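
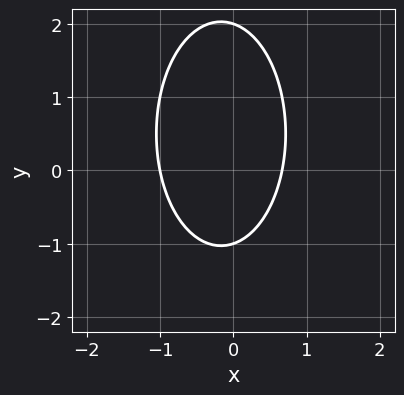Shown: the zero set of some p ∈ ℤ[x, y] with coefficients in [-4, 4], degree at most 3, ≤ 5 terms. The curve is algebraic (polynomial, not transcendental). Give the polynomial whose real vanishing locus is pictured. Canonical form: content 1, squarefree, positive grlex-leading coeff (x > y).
1. deg p = 2.
2. Against the integer gridlines: the y-axis gridline crossings are at y ∈ {-1, 2}; one x-axis crossing is at x = -1.
3. The integer polynomial consistent with all of this is the stated p.

3*x^2 + y^2 + x - y - 2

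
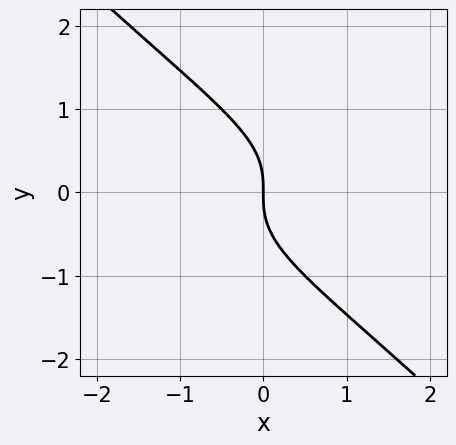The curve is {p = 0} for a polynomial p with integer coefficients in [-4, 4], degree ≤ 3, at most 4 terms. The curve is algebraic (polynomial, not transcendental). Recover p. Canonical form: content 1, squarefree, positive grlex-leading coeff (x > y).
(a) Degree: the shape is more complex than any degree-2 curve, so deg p = 3.
(b) From the visible intercepts: one x-axis crossing is at x = 0; it meets the y-axis at y = 0 (among the integer gridlines).
(c) These observations pin down the coefficients.

x*y^2 + y^3 + x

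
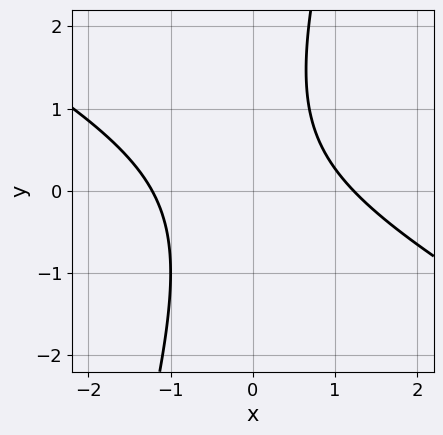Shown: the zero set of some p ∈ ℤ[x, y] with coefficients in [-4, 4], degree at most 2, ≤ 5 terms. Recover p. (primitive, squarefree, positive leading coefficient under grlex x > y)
(a) Degree: a generic line meets the curve in up to 2 points, so deg p = 2.
(b) From the visible intercepts: it misses every integer gridline on the y-axis.
(c) Matching integer coefficients to the picture gives p.

2*x^2 + 3*x*y - y^2 + y - 3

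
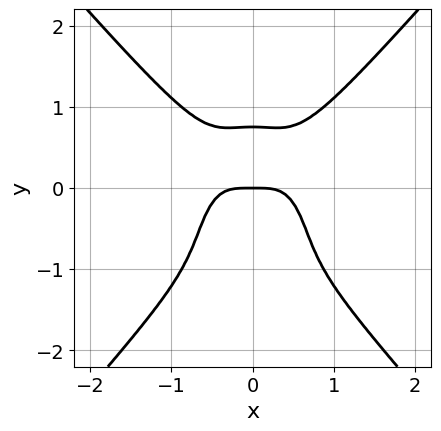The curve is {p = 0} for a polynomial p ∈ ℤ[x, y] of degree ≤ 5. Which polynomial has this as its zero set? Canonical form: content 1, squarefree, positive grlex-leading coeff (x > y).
3*x^4 - x^2*y^2 - y^4 - y^3 + y

1. Degree: the shape is more complex than any degree-3 curve, so deg p = 4.
2. Symmetries: mirror symmetry x ↦ −x ⇒ only even powers of x.
3. Reading off the gridlines: it meets the y-axis at y = 0 (among the integer gridlines); one x-axis crossing is at x = 0.
4. The integer polynomial consistent with all of this is the stated p.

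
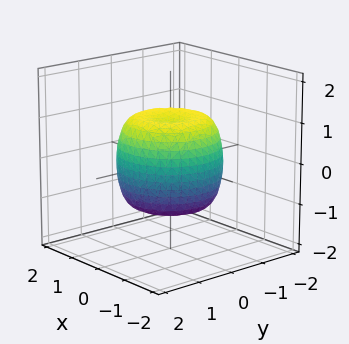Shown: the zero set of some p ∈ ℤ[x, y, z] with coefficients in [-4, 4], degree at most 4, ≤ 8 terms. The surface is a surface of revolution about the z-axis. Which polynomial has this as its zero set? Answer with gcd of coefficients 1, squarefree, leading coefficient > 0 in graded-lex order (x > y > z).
x^4 + 2*x^2*y^2 + y^4 - x^2 - y^2 + z^2 - 1

First, degree: no degree-3 surface has this shape, so deg p = 4.
Then, symmetries: rotational symmetry about the z-axis ⇒ p depends on x, y only through x² + y².
Next, against the integer gridlines: the z-axis gridline crossings are at z ∈ {-1, 1}; a circular section at z = -1 has radius exactly 1.
Finally, the integer polynomial consistent with all of this is the stated p.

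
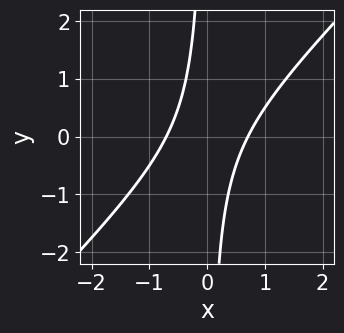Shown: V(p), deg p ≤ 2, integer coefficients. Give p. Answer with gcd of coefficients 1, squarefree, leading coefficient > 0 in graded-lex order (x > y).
2*x^2 - 2*x*y - 1

(a) The degree is 2 — the shape is more complex than any degree-1 curve.
(b) Observable constraints: no y-intercept at any integer in the box.
(c) The integer polynomial consistent with all of this is the stated p.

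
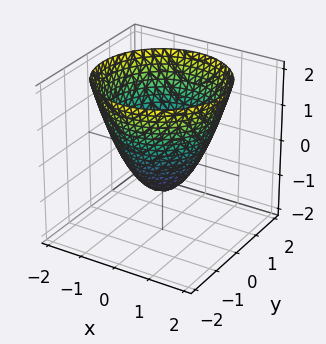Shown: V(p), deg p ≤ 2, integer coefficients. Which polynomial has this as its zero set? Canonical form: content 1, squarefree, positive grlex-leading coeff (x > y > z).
x^2 + y^2 - z - 1

First, deg p = 2. The shape is more complex than any degree-1 surface.
Next, symmetries: rotational symmetry about the z-axis ⇒ p depends on x, y only through x² + y².
Then, from the visible intercepts: the x-axis gridline crossings are at x ∈ {-1, 1}; a circular section at z = 2 has radius between 1 and 2; among the integer gridlines, it crosses the y-axis at y ∈ {-1, 1}.
Finally, putting this together gives p. Check: (0, 0, -1) on the z-axis lies on the surface, and p(0, 0, -1) = 0. ✓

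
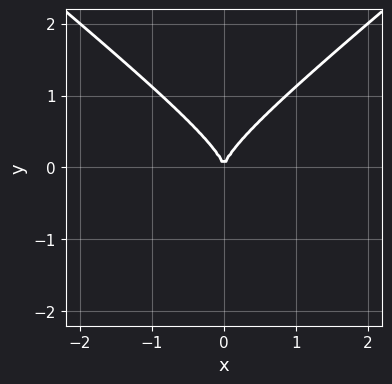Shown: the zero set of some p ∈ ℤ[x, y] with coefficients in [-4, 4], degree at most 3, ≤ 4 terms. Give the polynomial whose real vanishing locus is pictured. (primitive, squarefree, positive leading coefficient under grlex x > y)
1. Degree: a generic line meets the curve in up to 3 points, so deg p = 3.
2. Symmetries: mirror symmetry x ↦ −x ⇒ only even powers of x.
3. Observable constraints: it meets the y-axis at y = 0 (among the integer gridlines); it meets the x-axis at x = 0 (among the integer gridlines).
4. The integer polynomial consistent with all of this is the stated p.

2*x^2*y - 3*y^3 + 2*x^2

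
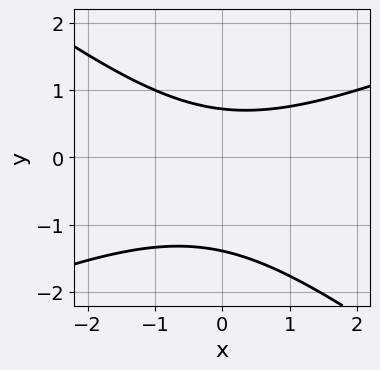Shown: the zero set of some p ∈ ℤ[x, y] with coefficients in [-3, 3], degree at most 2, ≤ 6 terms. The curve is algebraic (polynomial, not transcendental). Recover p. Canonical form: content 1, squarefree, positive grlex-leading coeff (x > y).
1. Degree: a generic line meets the curve in up to 2 points, so deg p = 2.
2. From the visible intercepts: no x-intercept at any integer in the box.
3. The integer polynomial consistent with all of this is the stated p.

x^2 - x*y - 3*y^2 - 2*y + 3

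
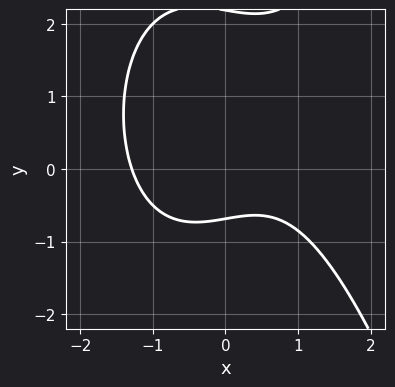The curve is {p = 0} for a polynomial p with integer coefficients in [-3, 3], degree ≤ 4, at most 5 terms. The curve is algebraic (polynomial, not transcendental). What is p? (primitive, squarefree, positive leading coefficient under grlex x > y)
2*x^3 - 2*y^2 - x + 3*y + 3

(a) Degree: no degree-2 curve has this shape, so deg p = 3.
(b) Putting this together gives p.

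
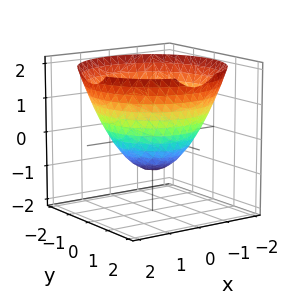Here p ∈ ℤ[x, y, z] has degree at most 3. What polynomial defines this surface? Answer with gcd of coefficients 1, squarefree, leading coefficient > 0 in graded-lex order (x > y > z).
2*x^2 + 2*y^2 - 3*z - 3

(a) Degree: no degree-1 surface has this shape, so deg p = 2.
(b) By symmetry, the z-axis is an axis of rotation, so x and y enter only as x² + y².
(c) Checking where it meets the axes: it meets the z-axis at z = -1 (among the integer gridlines); a circular section at z = 1 has radius between 1 and 2.
(d) Solving for integer coefficients yields p as stated.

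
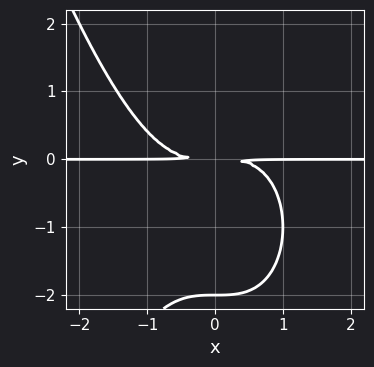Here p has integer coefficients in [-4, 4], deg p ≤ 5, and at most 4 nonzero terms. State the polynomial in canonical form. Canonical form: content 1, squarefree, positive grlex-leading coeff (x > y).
x^3*y + y^3 + 2*y^2

First, degree: a generic line meets the curve in up to 4 points, so deg p = 4.
Then, against the integer gridlines: one y-axis crossing is at y = -2; every point of the x-axis in the box is on the curve.
Finally, the integer polynomial consistent with all of this is the stated p.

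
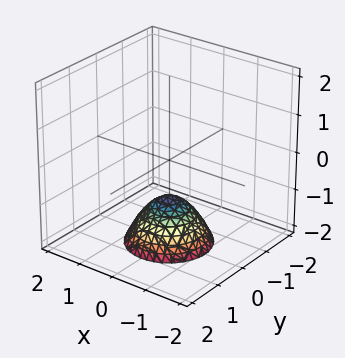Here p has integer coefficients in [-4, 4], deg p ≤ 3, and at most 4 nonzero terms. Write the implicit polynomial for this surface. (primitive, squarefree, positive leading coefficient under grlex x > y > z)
x^2 + y^2 + z + 1

(a) Degree: no degree-1 surface has this shape, so deg p = 2.
(b) Symmetries: rotational symmetry about the z-axis ⇒ p depends on x, y only through x² + y².
(c) From the axis intercepts and sections: the surface avoids every integer x-axis point in the box; a circular section at z = -2 has radius exactly 1.
(d) Together with the visible shape, these determine p as stated. Check: (0, 0, -1) on the z-axis lies on the surface, and p(0, 0, -1) = 0. ✓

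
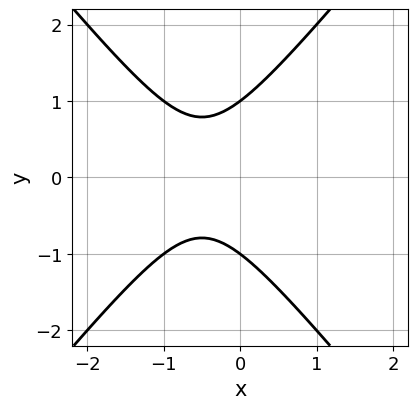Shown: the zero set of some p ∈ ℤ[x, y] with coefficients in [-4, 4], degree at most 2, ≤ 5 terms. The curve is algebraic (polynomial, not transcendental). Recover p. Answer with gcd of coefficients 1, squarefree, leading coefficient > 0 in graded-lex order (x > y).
3*x^2 - 2*y^2 + 3*x + 2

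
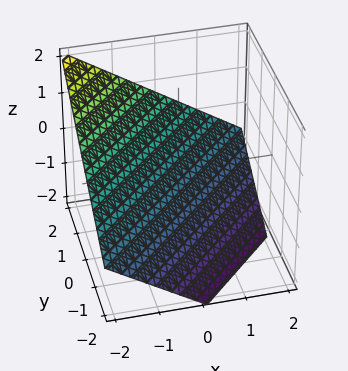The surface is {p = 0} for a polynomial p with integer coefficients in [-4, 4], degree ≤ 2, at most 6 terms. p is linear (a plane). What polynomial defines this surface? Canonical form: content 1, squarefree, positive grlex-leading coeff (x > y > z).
2*x - 2*y + 3*z + 2

First, deg p = 1.
Next, reading off the gridlines: it meets the x-axis at x = -1 (among the integer gridlines); it meets the y-axis at y = 1 (among the integer gridlines).
Finally, putting this together gives p.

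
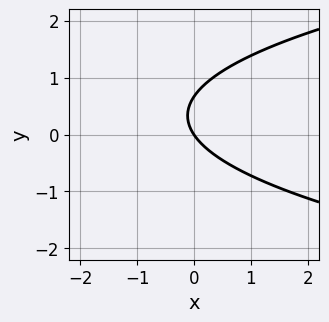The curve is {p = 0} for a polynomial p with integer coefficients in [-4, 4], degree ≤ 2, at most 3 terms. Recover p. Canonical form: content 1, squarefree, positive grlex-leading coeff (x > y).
Degree: a generic line meets the curve in up to 2 points, so deg p = 2.
Reading off the gridlines: one y-axis crossing is at y = 0; one x-axis crossing is at x = 0.
Solving for integer coefficients yields p as stated.

3*y^2 - 3*x - 2*y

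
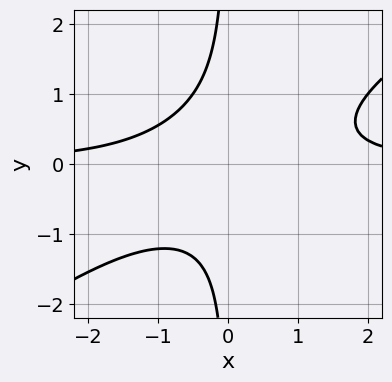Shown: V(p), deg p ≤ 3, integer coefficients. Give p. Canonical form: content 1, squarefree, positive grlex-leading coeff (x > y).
2*x^2*y - 3*x*y^2 - 2

First, the degree is 3 — no degree-2 curve has this shape.
Then, observable constraints: the curve avoids every integer y-axis point in the box; it misses every integer gridline on the x-axis.
Finally, matching integer coefficients to the picture gives p.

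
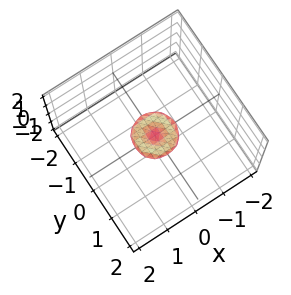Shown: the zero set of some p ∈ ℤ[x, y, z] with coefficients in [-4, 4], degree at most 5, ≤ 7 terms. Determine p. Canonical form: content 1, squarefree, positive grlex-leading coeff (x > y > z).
1. The degree is 4 — no degree-3 surface has this shape.
2. Symmetry: every cross-section ⟂ z is a circle, so x, y appear only via x² + y².
3. From the axis intercepts and sections: it meets the x-axis at x = 0 (among the integer gridlines); it meets the y-axis at y = 0 (among the integer gridlines).
4. The integer polynomial consistent with all of this is the stated p.

2*x^4 + 4*x^2*y^2 + 2*y^4 - x^2 - y^2 + 3*z^2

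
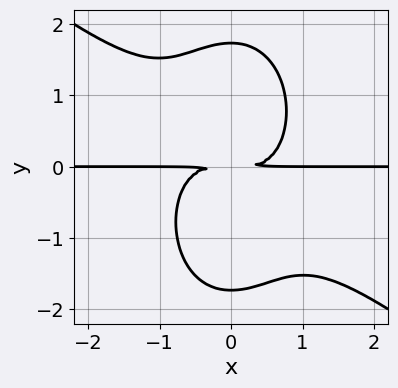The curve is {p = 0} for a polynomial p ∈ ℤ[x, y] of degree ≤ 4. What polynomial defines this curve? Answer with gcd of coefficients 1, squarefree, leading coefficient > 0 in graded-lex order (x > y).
2*x^3*y + 2*x^2*y^2 + y^4 - 3*y^2

First, the degree is 4 — the shape is more complex than any degree-3 curve.
Then, from the visible intercepts: every point of the x-axis in the box is on the curve.
Finally, the integer polynomial consistent with all of this is the stated p.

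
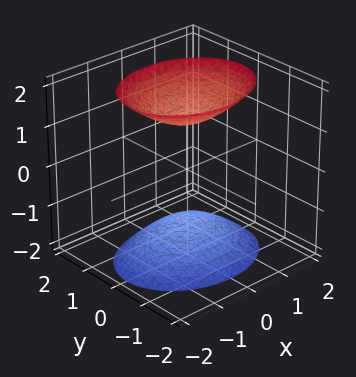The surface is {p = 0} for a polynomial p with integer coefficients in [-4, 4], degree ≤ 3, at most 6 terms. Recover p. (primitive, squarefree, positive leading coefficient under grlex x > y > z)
The picture has 2 separate pieces. Treating them together as one polynomial.
The degree is 2 — two sheets facing apart; a quadric.
Symmetries: it's symmetric under y → −y, forcing even powers of y; it's symmetric under z → −z, forcing even powers of z; the x ↦ −x reflection is a symmetry, so x appears only in even powers.
Checking where it meets the axes: no x-intercept at any integer in the box; no y-intercept at any integer in the box.
Together with the visible shape, these determine p as stated.

2*x^2 + 3*y^2 - 2*z^2 + 3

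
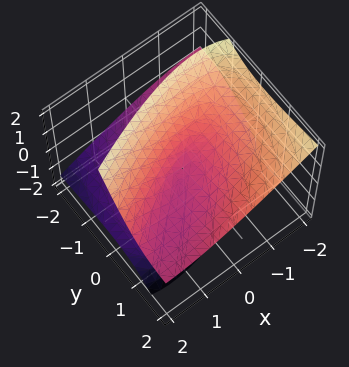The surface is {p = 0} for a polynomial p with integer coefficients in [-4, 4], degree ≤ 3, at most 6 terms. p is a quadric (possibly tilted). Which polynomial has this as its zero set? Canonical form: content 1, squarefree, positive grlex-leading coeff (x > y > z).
x^2 - 2*x*y + y^2 - 3*y*z - 2*z^2

(a) Degree: the shape is more complex than any degree-1 surface, so deg p = 2.
(b) Against the integer gridlines: it meets the x-axis at x = 0 (among the integer gridlines); it meets the z-axis at z = 0 (among the integer gridlines); it crosses the y-axis at the gridline y = 0.
(c) Solving for integer coefficients yields p as stated.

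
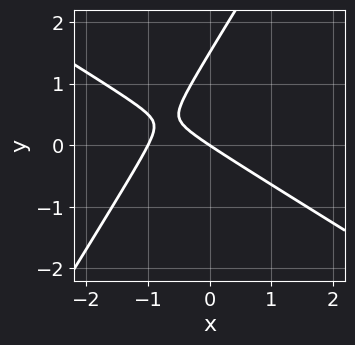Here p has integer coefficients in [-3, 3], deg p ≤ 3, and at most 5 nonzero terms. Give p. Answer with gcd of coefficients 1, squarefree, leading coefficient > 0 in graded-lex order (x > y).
2*x^2 + 2*x*y - 2*y^2 + 2*x + 3*y

1. Degree: a generic line meets the curve in up to 2 points, so deg p = 2.
2. Checking where it meets the axes: it meets the y-axis at y = 0 (among the integer gridlines); the x-axis gridline crossings are at x ∈ {-1, 0}.
3. Matching integer coefficients to the picture gives p.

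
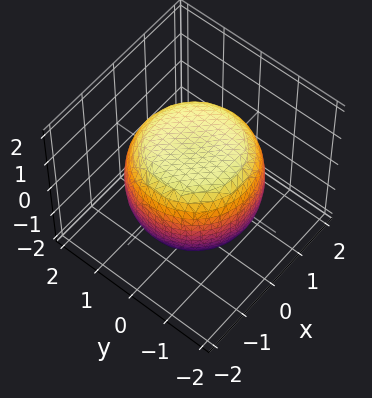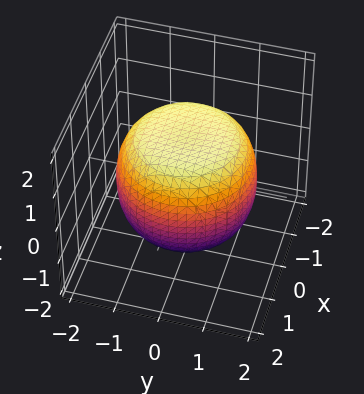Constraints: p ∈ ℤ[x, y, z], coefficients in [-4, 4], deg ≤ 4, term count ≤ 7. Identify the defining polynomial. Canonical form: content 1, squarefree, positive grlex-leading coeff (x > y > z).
x^4 + 2*x^2*y^2 + y^4 - x^2 - y^2 + 2*z^2 - 3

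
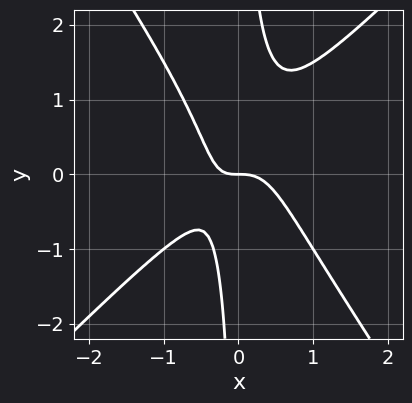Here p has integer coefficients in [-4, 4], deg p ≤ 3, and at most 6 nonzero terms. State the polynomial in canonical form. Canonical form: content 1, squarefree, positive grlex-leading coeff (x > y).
3*x^3 - x^2*y - 2*x*y^2 + x*y + y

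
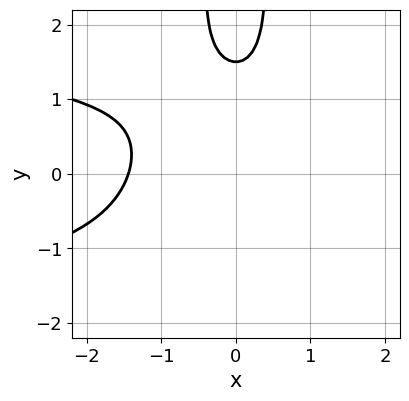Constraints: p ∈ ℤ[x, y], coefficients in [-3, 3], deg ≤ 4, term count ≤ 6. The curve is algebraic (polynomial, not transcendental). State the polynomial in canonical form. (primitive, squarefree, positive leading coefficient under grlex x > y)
2*x^2*y^2 + x^3 - 2*y + 3

Degree: a generic line meets the curve in up to 4 points, so deg p = 4.
Solving for integer coefficients yields p as stated.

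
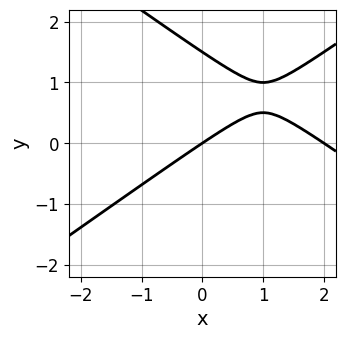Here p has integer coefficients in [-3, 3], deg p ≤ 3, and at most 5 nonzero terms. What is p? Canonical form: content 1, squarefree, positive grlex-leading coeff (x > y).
First, the degree is 2 — a generic line meets the curve in up to 2 points.
Then, against the integer gridlines: the x-axis gridline crossings are at x ∈ {0, 2}; it crosses the y-axis at the gridline y = 0.
Finally, the integer polynomial consistent with all of this is the stated p.

x^2 - 2*y^2 - 2*x + 3*y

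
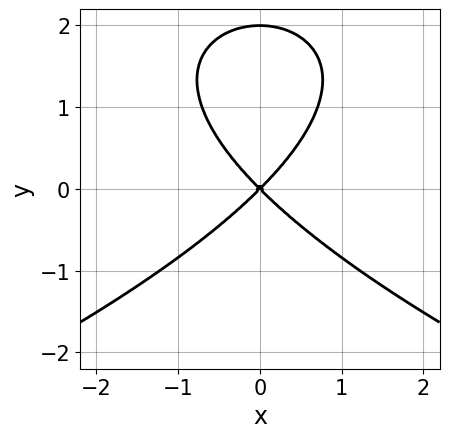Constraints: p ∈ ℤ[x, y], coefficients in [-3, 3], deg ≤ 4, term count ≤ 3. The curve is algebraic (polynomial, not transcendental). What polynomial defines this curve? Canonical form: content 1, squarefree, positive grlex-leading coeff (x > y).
1. Degree: the shape is more complex than any degree-2 curve, so deg p = 3.
2. Symmetries: it's symmetric under x → −x, forcing even powers of x.
3. Reading off the gridlines: it crosses the x-axis at the gridline x = 0; among the integer gridlines, it crosses the y-axis at y ∈ {0, 2}.
4. Together with the visible shape, these determine p as stated.

y^3 + 2*x^2 - 2*y^2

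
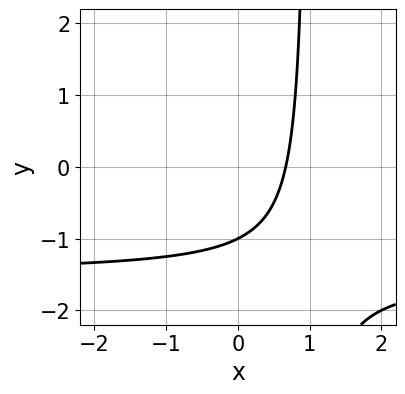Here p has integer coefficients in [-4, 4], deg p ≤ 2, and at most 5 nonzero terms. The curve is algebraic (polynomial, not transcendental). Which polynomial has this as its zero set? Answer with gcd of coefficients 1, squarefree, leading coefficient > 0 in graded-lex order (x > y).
Degree: a generic line meets the curve in up to 2 points, so deg p = 2.
Reading off the gridlines: it meets the y-axis at y = -1 (among the integer gridlines).
Assembling these constraints gives the stated polynomial.

2*x*y + 3*x - 2*y - 2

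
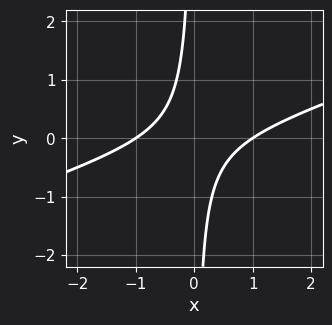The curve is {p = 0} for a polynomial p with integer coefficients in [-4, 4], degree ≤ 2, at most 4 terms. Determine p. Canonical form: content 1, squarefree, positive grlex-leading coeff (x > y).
1. The degree is 2 — the shape is more complex than any degree-1 curve.
2. Against the integer gridlines: it misses every integer gridline on the y-axis; among the integer gridlines, it crosses the x-axis at x ∈ {-1, 1}.
3. Assembling these constraints gives the stated polynomial.

x^2 - 3*x*y - 1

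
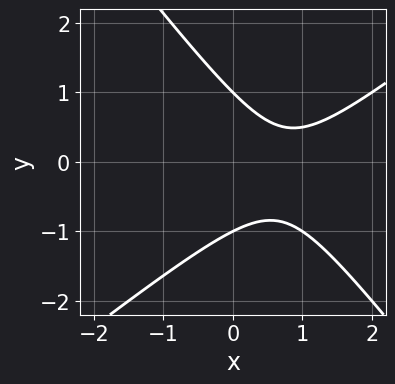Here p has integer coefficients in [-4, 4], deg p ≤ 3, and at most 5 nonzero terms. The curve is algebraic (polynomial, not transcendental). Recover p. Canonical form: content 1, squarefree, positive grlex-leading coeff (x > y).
1. Degree: no degree-1 curve has this shape, so deg p = 2.
2. Observable constraints: among the integer gridlines, it crosses the y-axis at y ∈ {-1, 1}; it misses every integer gridline on the x-axis.
3. Assembling these constraints gives the stated polynomial.

2*x^2 - x*y - 2*y^2 - 3*x + 2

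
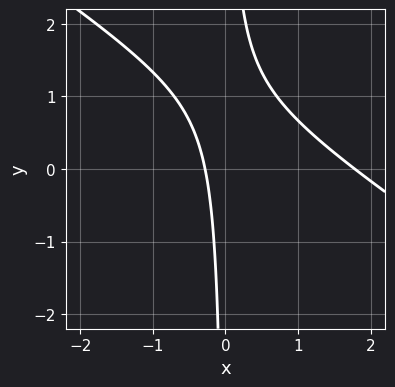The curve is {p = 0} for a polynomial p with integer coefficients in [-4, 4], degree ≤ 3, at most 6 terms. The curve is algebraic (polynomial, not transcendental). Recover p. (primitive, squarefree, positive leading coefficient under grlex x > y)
(a) deg p = 2.
(b) Reading off the gridlines: it misses every integer gridline on the y-axis.
(c) Matching integer coefficients to the picture gives p.

2*x^2 + 3*x*y - 3*x - 1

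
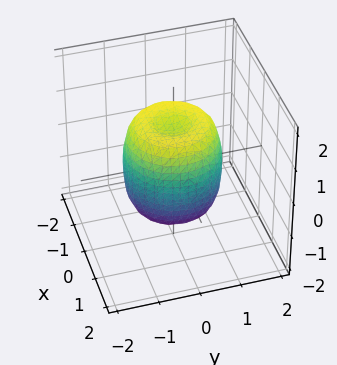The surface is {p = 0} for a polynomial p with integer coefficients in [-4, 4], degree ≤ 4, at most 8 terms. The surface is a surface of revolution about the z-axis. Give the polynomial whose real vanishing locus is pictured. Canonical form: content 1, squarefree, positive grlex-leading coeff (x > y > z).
2*x^4 + 4*x^2*y^2 + 2*y^4 - 2*x^2 - 2*y^2 + z^2 - 1

First, the degree is 4 — no degree-3 surface has this shape.
Then, symmetry: the z-axis is an axis of rotation, so x and y enter only as x² + y².
Then, checking where it meets the axes: a circular section at z = 0 has radius between 1 and 2; among the integer gridlines, it crosses the z-axis at z ∈ {-1, 1}.
Finally, assembling these constraints gives the stated polynomial.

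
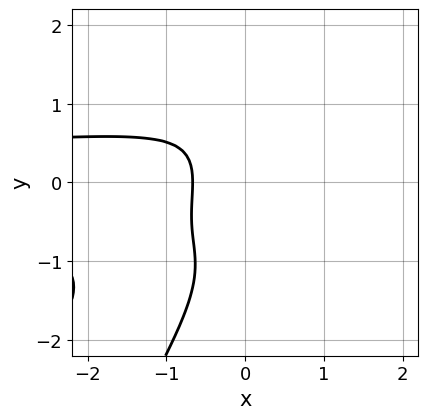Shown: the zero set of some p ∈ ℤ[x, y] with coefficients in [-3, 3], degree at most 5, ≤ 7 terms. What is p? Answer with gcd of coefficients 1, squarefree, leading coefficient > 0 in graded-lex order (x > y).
2*x^2*y^2 - 3*x*y^3 + y^4 + 3*x + 2

First, degree: the shape is more complex than any degree-3 curve, so deg p = 4.
Then, from the axis intercepts and sections: no y-intercept at any integer in the box.
Finally, these observations pin down the coefficients.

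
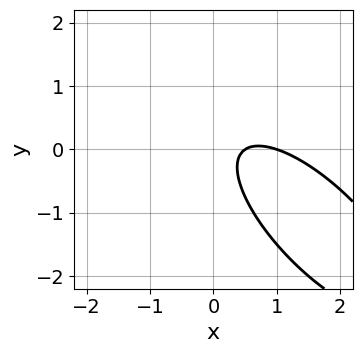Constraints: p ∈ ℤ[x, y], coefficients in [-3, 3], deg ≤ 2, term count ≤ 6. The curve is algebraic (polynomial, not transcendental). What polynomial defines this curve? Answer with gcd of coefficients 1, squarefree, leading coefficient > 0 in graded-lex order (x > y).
2*x^2 + 3*x*y + 2*y^2 - 3*x + 1

The degree is 2 — the shape is more complex than any degree-1 curve.
Against the integer gridlines: one x-axis crossing is at x = 1; it misses every integer gridline on the y-axis.
The integer polynomial consistent with all of this is the stated p.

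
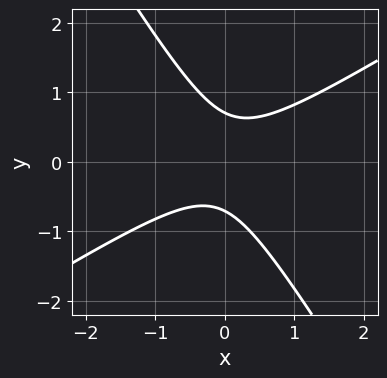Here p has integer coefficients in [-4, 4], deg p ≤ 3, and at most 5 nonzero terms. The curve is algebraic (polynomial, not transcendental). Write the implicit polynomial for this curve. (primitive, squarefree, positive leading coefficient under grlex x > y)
1. The degree is 2 — the shape is more complex than any degree-1 curve.
2. Reading off the gridlines: it misses every integer gridline on the x-axis.
3. Assembling these constraints gives the stated polynomial.

2*x^2 - 2*x*y - 2*y^2 + 1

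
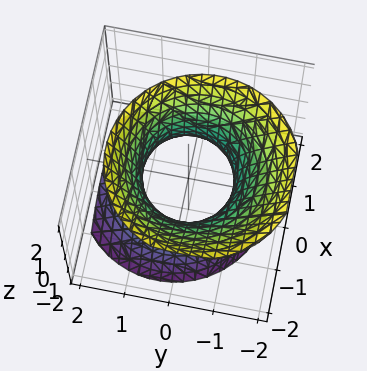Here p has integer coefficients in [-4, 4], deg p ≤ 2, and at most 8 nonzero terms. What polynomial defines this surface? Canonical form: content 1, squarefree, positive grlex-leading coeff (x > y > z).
3*x^2 + x*z + 3*y^2 + y*z - 2*z^2 - 3

(a) The degree is 2 — the shape is more complex than any degree-1 surface.
(b) From the axis intercepts and sections: among the integer gridlines, it crosses the y-axis at y ∈ {-1, 1}; the x-axis gridline crossings are at x ∈ {-1, 1}; no z-intercept at any integer in the box.
(c) Solving for integer coefficients yields p as stated.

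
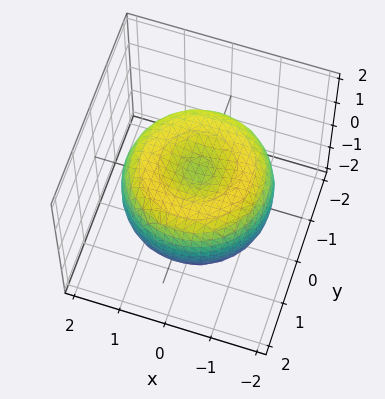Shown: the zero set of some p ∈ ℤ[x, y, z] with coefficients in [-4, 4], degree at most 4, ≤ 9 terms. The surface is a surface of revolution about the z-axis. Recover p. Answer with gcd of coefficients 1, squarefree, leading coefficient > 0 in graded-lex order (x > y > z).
x^4 + 2*x^2*y^2 + y^4 - 2*x^2 - 2*y^2 + 2*z^2 - 1

(a) The degree is 4 — a generic line meets the surface in up to 4 points.
(b) Symmetry: the surface is invariant under rotation about z: p = q(x² + y², z).
(c) Reading off the gridlines: a circular section at z = -1 has radius exactly 1.
(d) Matching integer coefficients to the picture gives p.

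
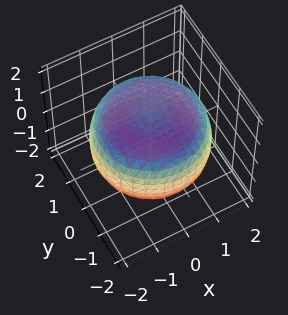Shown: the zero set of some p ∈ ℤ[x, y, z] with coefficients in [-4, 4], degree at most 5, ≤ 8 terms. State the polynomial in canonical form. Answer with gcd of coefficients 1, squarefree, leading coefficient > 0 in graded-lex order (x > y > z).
The degree is 4 — a generic line meets the surface in up to 4 points.
By symmetry, every cross-section ⟂ z is a circle, so x, y appear only via x² + y².
Reading off the gridlines: a circular section at z = 0 has radius between 1 and 2; among the integer gridlines, it crosses the z-axis at z ∈ {-1, 1}.
Together with the visible shape, these determine p as stated.

x^4 + 2*x^2*y^2 + y^4 - 2*x^2 - 2*y^2 + 3*z^2 - 3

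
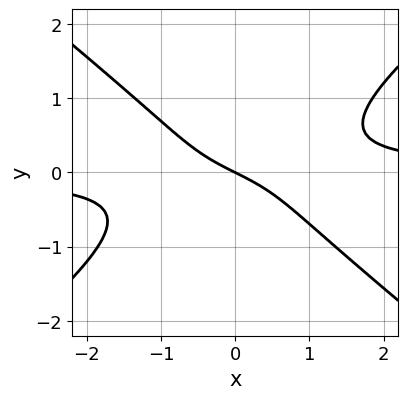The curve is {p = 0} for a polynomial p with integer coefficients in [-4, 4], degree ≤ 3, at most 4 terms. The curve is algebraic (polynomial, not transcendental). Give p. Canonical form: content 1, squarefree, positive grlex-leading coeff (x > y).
1. Degree: the shape is more complex than any degree-2 curve, so deg p = 3.
2. Observable constraints: it crosses the x-axis at the gridline x = 0; one y-axis crossing is at y = 0.
3. Assembling these constraints gives the stated polynomial.

2*x^2*y - 3*y^3 - x - 2*y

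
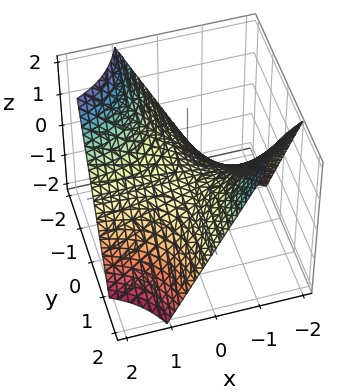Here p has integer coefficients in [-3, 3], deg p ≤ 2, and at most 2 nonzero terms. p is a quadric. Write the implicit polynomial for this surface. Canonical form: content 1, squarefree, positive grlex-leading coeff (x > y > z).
x*y + z

The degree is 2 — a saddle surface; a quadric.
Observable constraints: the visible y-axis segment lies entirely on the surface; one z-axis crossing is at z = 0.
Matching integer coefficients to the picture gives p. Check: (1, 0, 0) on the x-axis lies on the surface, and p(1, 0, 0) = 0. ✓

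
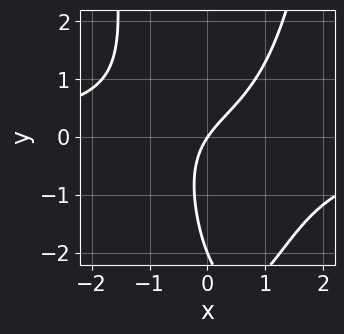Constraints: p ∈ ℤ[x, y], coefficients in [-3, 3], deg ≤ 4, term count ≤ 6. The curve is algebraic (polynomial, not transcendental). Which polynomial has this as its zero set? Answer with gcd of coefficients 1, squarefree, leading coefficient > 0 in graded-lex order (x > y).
1. deg p = 3. A generic line meets the curve in up to 3 points.
2. Against the integer gridlines: it meets the x-axis at x = 0 (among the integer gridlines); among the integer gridlines, it crosses the y-axis at y ∈ {-2, 0}.
3. Fitting integer coefficients to these (and the overall shape) gives p.

2*x^2*y - x*y - y^2 + 3*x - 2*y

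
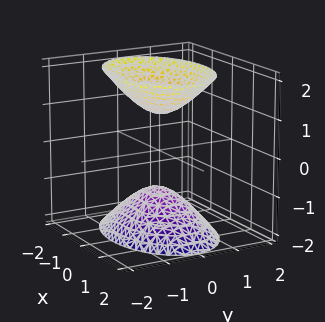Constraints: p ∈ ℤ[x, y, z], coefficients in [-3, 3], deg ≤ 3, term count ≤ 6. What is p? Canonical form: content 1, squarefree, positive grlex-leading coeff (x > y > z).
1. I count 2 distinct pieces. Treating them together as one polynomial.
2. Degree: two sheets facing apart; a quadric, so deg p = 2.
3. Symmetries: it's symmetric under z → −z, forcing even powers of z; mirror symmetry y ↦ −y ⇒ only even powers of y; mirror symmetry x ↦ −x ⇒ only even powers of x.
4. Observable constraints: no y-intercept at any integer in the box; no x-intercept at any integer in the box.
5. Assembling these constraints gives the stated polynomial. Check: (0, 0, 1) on the z-axis lies on the surface, and p(0, 0, 1) = 0. ✓

x^2 + 2*y^2 - z^2 + 1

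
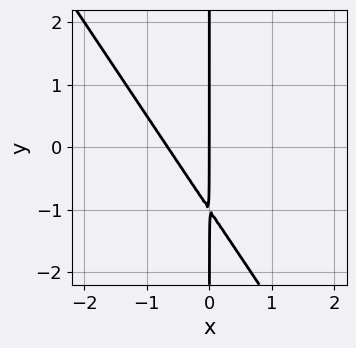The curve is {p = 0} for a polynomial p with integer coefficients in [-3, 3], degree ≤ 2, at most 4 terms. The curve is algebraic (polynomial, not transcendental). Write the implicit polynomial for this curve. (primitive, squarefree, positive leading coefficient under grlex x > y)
First, deg p = 2. The shape is more complex than any degree-1 curve.
Then, from the visible intercepts: one x-axis crossing is at x = 0; every point of the y-axis in the box is on the curve.
Finally, matching integer coefficients to the picture gives p.

3*x^2 + 2*x*y + 2*x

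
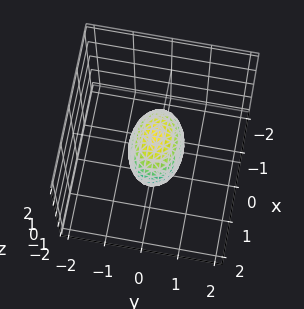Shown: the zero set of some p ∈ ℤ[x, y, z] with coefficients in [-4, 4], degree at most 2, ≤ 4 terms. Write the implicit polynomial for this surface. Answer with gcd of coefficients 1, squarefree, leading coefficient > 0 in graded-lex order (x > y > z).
(a) The degree is 2 — bounded and convex; a quadric.
(b) Symmetries: mirror symmetry y ↦ −y ⇒ only even powers of y; it's symmetric under x → −x, forcing even powers of x; it's symmetric under z → −z, forcing even powers of z.
(c) From the axis intercepts and sections: the x-axis gridline crossings are at x ∈ {-1, 1}; among the integer gridlines, it crosses the z-axis at z ∈ {-1, 1}.
(d) Solving for integer coefficients yields p as stated.

x^2 + 2*y^2 + z^2 - 1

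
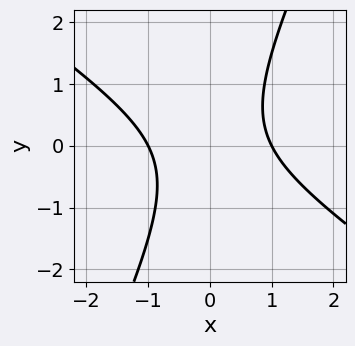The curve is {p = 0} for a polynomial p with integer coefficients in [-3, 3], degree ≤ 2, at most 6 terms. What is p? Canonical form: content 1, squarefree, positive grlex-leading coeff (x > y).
1. deg p = 2.
2. Checking where it meets the axes: no y-intercept at any integer in the box; the x-axis gridline crossings are at x ∈ {-1, 1}.
3. Together with the visible shape, these determine p as stated.

3*x^2 + 3*x*y - 2*y^2 - 3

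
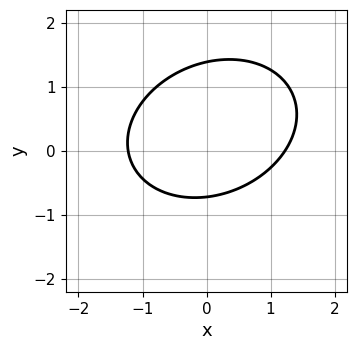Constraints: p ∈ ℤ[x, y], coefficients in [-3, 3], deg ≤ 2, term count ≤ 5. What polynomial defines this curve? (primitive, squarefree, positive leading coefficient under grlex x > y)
2*x^2 - x*y + 3*y^2 - 2*y - 3

1. deg p = 2. A generic line meets the curve in up to 2 points.
2. The integer polynomial consistent with all of this is the stated p.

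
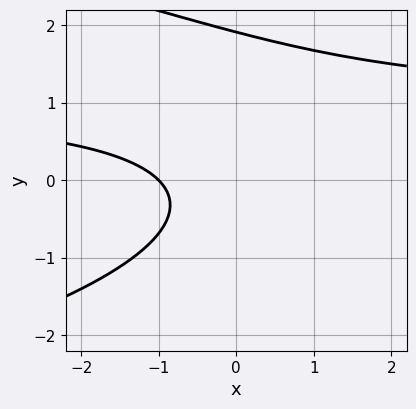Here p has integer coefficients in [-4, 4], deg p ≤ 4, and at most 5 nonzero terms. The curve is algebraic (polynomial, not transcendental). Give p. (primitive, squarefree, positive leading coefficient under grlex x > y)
1. The degree is 3 — a generic line meets the curve in up to 3 points.
2. Checking where it meets the axes: one x-axis crossing is at x = -1.
3. Putting this together gives p.

2*y^3 + 3*x*y - 3*y^2 - 3*x - 3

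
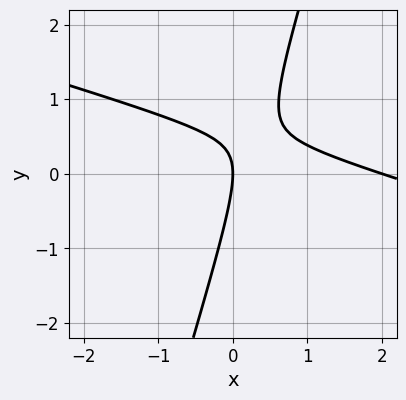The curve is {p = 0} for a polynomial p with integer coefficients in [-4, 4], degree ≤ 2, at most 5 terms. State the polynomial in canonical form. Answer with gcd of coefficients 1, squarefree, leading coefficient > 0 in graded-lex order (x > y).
1. deg p = 2. The shape is more complex than any degree-1 curve.
2. From the visible intercepts: the x-axis gridline crossings are at x ∈ {0, 2}; it crosses the y-axis at the gridline y = 0.
3. Fitting integer coefficients to these (and the overall shape) gives p.

x^2 + 3*x*y - y^2 - 2*x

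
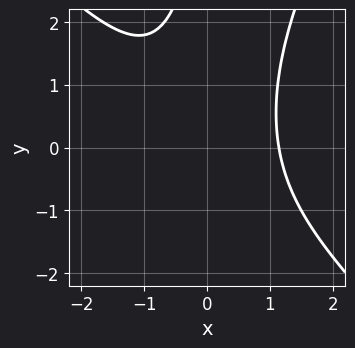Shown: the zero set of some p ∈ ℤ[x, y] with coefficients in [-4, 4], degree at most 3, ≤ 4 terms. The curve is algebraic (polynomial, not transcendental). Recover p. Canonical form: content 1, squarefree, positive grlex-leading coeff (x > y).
2*x^3 + x^2*y - x*y^2 - 3

First, the degree is 3 — no degree-2 curve has this shape.
Then, from the visible intercepts: the curve avoids every integer y-axis point in the box.
Finally, these observations pin down the coefficients.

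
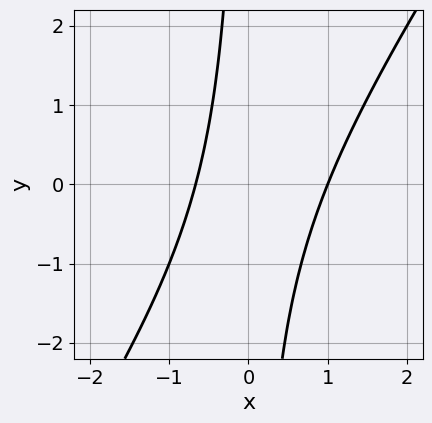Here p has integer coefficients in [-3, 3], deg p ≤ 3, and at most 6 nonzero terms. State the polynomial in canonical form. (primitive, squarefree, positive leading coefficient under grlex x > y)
(a) Degree: no degree-1 curve has this shape, so deg p = 2.
(b) Checking where it meets the axes: the curve avoids every integer y-axis point in the box; it meets the x-axis at x = 1 (among the integer gridlines).
(c) Matching integer coefficients to the picture gives p.

3*x^2 - 2*x*y - x - 2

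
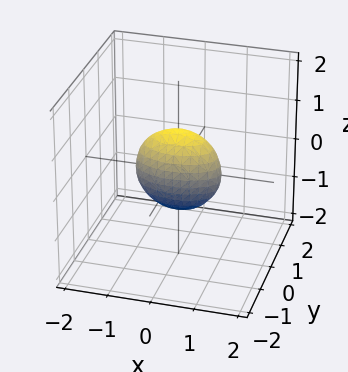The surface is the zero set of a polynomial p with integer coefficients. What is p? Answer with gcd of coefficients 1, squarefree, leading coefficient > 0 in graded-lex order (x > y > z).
x^2 + 3*y^2 + z^2 - 1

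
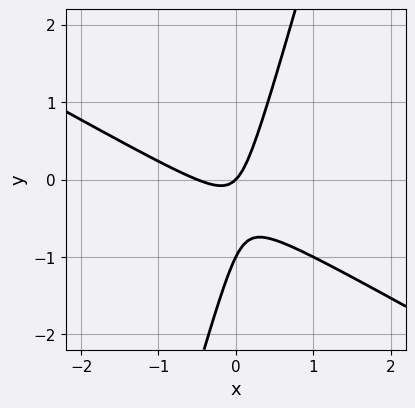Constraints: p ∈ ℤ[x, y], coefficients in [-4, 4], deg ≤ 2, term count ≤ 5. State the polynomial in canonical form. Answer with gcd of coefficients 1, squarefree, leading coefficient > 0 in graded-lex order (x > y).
2*x^2 + 3*x*y - y^2 + x - y

(a) The degree is 2 — no degree-1 curve has this shape.
(b) Checking where it meets the axes: among the integer gridlines, it crosses the y-axis at y ∈ {-1, 0}; it meets the x-axis at x = 0 (among the integer gridlines).
(c) The integer polynomial consistent with all of this is the stated p.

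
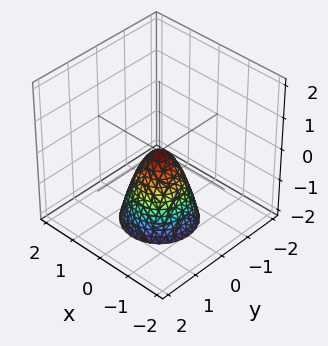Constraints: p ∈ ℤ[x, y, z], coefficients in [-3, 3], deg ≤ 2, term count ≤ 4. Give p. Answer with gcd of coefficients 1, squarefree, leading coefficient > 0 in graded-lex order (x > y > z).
(a) Degree: a paraboloid; a quadric, so deg p = 2.
(b) Symmetries: rotational symmetry about the z-axis ⇒ p depends on x, y only through x² + y².
(c) Reading off the gridlines: it crosses the x-axis at the gridline x = 0; it crosses the y-axis at the gridline y = 0.
(d) Together with the visible shape, these determine p as stated.

2*x^2 + 2*y^2 + z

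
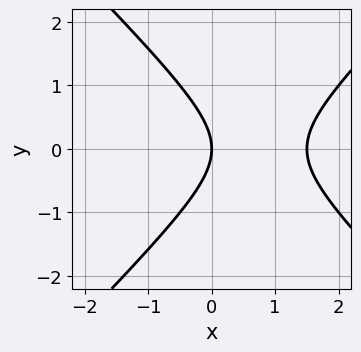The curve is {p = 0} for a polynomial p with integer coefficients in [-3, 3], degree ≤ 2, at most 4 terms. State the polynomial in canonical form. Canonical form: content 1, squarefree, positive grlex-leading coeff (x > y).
deg p = 2.
Symmetries: the y ↦ −y reflection is a symmetry, so y appears only in even powers.
From the axis intercepts and sections: it crosses the y-axis at the gridline y = 0; it meets the x-axis at x = 0 (among the integer gridlines).
Matching integer coefficients to the picture gives p.

2*x^2 - 2*y^2 - 3*x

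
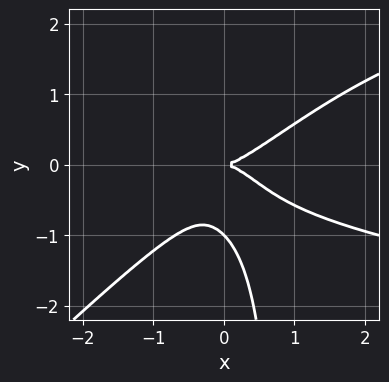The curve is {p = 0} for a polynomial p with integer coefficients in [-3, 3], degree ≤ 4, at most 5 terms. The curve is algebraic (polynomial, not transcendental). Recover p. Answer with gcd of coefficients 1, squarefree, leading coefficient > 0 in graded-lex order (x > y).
First, the degree is 4 — the shape is more complex than any degree-3 curve.
Next, checking where it meets the axes: the y-axis gridline crossings are at y ∈ {-1, 0}; it crosses the x-axis at the gridline x = 0.
Finally, matching integer coefficients to the picture gives p.

3*x^2*y^2 - 3*x*y^3 - 2*x^3 + 3*y^3 + 3*y^2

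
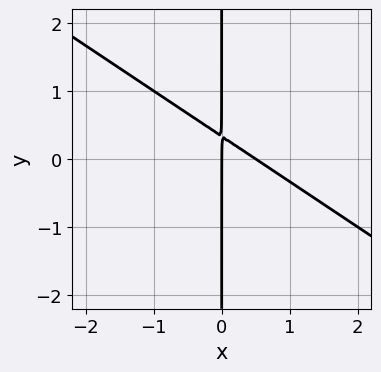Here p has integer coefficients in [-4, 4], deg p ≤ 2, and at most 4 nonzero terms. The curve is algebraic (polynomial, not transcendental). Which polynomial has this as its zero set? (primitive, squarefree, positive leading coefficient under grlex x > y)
2*x^2 + 3*x*y - x

First, deg p = 2. A generic line meets the curve in up to 2 points.
Then, against the integer gridlines: it crosses the x-axis at the gridline x = 0; every point of the y-axis in the box is on the curve.
Finally, fitting integer coefficients to these (and the overall shape) gives p.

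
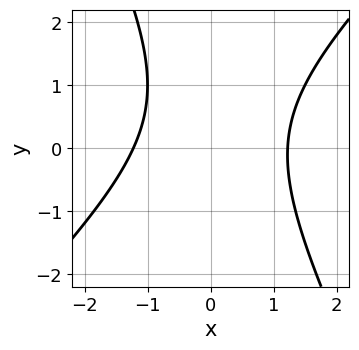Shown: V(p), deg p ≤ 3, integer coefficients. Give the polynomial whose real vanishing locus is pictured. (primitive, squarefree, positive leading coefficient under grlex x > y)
2*x^2 - x*y - y^2 + y - 3

First, deg p = 2.
Next, against the integer gridlines: the curve avoids every integer y-axis point in the box.
Finally, assembling these constraints gives the stated polynomial.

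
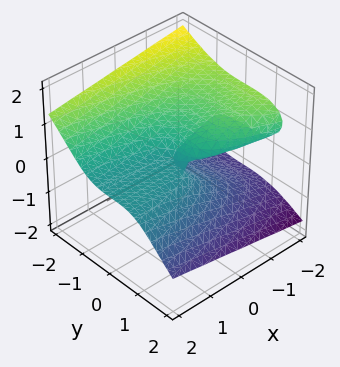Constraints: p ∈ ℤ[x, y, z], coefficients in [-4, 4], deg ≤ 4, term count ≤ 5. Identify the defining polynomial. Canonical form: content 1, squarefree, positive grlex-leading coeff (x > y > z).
y^3 + 3*z^3 + 2*x*z

The degree is 3 — a generic line meets the surface in up to 3 points.
Against the integer gridlines: the visible x-axis segment lies entirely on the surface; it crosses the y-axis at the gridline y = 0.
Solving for integer coefficients yields p as stated.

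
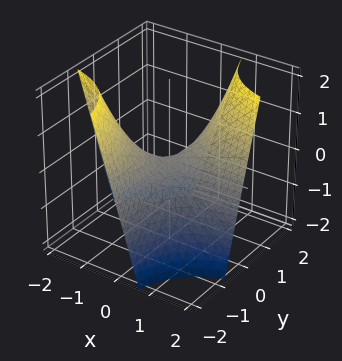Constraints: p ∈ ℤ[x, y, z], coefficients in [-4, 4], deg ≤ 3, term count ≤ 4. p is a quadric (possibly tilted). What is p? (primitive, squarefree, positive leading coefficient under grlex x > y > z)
3*x*y - 2*z

1. Degree: no degree-1 surface has this shape, so deg p = 2.
2. From the axis intercepts and sections: the visible y-axis segment lies entirely on the surface; it crosses the z-axis at the gridline z = 0; the visible x-axis segment lies entirely on the surface.
3. The integer polynomial consistent with all of this is the stated p.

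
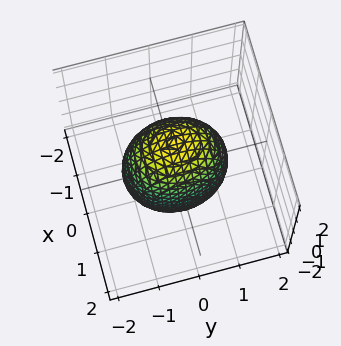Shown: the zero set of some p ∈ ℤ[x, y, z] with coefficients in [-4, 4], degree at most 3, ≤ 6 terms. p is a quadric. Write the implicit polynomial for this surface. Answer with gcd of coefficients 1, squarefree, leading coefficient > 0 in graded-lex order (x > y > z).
3*x^2 + 2*y^2 + z^2 - 3

First, the degree is 2 — a closed, bounded, convex surface; a quadric.
Then, symmetries: the z ↦ −z reflection is a symmetry, so z appears only in even powers; it's symmetric under x → −x, forcing even powers of x; it's symmetric under y → −y, forcing even powers of y.
Next, reading off the gridlines: among the integer gridlines, it crosses the x-axis at x ∈ {-1, 1}.
Finally, matching integer coefficients to the picture gives p.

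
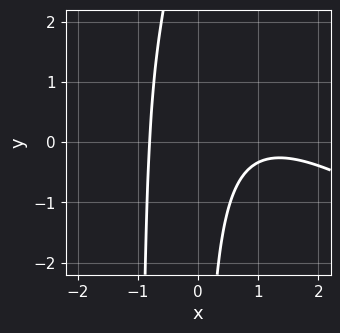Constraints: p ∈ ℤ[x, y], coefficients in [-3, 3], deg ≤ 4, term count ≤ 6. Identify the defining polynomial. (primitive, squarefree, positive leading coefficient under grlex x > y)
2*x^3 + 3*x^2*y - 3*x^2 + 3*x*y + 3

1. deg p = 3. A generic line meets the curve in up to 3 points.
2. From the axis intercepts and sections: the curve avoids every integer y-axis point in the box.
3. Together with the visible shape, these determine p as stated.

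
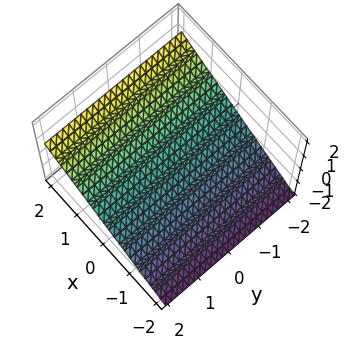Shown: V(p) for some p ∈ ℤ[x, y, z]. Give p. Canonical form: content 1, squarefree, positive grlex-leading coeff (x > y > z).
2*x - 3*z - 2

(a) deg p = 1. The surface is flat (a plane).
(b) Against the integer gridlines: it meets the x-axis at x = 1 (among the integer gridlines); no y-intercept at any integer in the box.
(c) These observations pin down the coefficients.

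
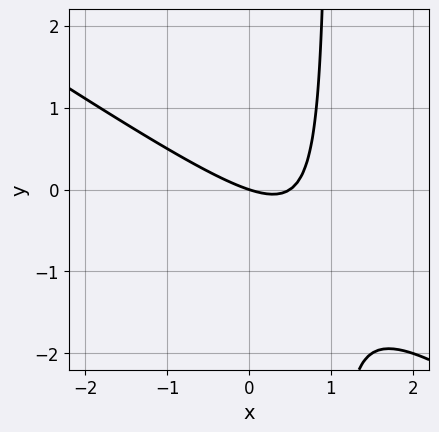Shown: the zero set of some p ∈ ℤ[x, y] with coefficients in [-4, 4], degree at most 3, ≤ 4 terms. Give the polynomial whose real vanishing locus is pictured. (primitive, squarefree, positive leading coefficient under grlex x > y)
2*x^2 + 3*x*y - x - 3*y

Degree: the shape is more complex than any degree-1 curve, so deg p = 2.
Against the integer gridlines: it meets the x-axis at x = 0 (among the integer gridlines); it meets the y-axis at y = 0 (among the integer gridlines).
The integer polynomial consistent with all of this is the stated p.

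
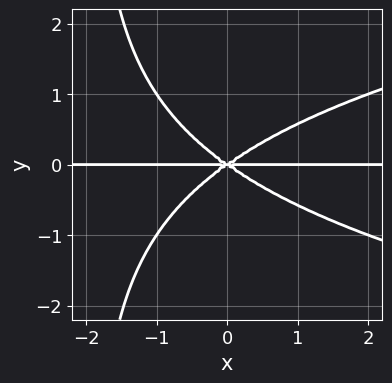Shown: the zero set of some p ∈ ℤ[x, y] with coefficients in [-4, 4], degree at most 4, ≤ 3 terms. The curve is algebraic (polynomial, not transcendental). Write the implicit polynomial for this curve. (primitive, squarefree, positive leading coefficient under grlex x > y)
x*y^3 - x^2*y + 2*y^3

1. deg p = 4. The shape is more complex than any degree-3 curve.
2. Observable constraints: it meets the y-axis at y = 0 (among the integer gridlines); every point of the x-axis in the box is on the curve.
3. Together with the visible shape, these determine p as stated.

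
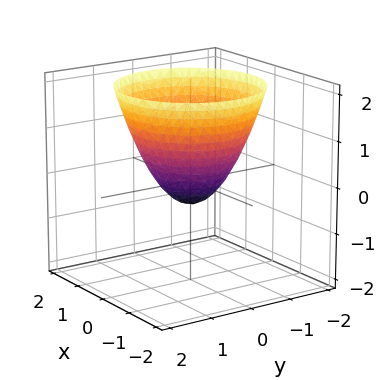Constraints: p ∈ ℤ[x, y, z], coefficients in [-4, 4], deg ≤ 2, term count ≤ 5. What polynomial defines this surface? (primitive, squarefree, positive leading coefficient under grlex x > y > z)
2*x^2 + 2*y^2 - 2*z - 1

First, deg p = 2. A generic line meets the surface in up to 2 points.
Then, symmetries: the surface is invariant under rotation about z: p = q(x² + y², z).
Next, from the visible intercepts: a circular section at z = 1 has radius between 1 and 2.
Finally, the integer polynomial consistent with all of this is the stated p.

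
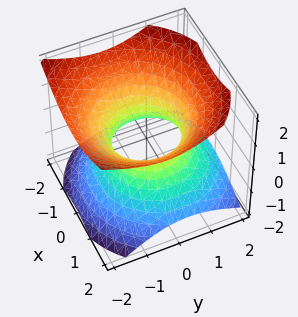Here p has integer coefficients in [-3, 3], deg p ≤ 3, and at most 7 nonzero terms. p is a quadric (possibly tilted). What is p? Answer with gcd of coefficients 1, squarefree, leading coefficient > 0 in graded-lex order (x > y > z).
2*x^2 + 2*y^2 + y*z - 3*z^2 - 2

First, degree: the shape is more complex than any degree-1 surface, so deg p = 2.
Next, observable constraints: it misses every integer gridline on the z-axis; among the integer gridlines, it crosses the y-axis at y ∈ {-1, 1}.
Finally, putting this together gives p. Check: (-1, 0, 0) on the x-axis lies on the surface, and p(-1, 0, 0) = 0. ✓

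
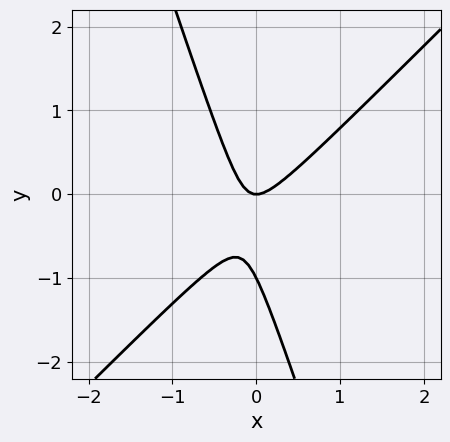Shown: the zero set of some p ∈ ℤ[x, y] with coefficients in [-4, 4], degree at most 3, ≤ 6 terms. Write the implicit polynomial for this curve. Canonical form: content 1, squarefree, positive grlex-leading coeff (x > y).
3*x^2 - 2*x*y - y^2 - y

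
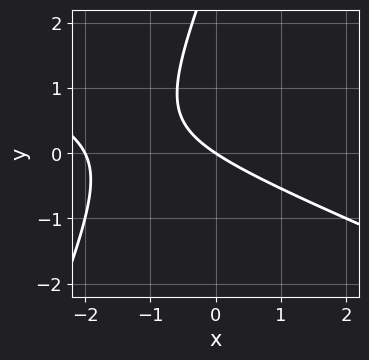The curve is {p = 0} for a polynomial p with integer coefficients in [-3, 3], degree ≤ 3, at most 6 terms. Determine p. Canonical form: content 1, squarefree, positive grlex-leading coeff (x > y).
x^2 + 2*x*y - y^2 + 2*x + 3*y

First, deg p = 2. A generic line meets the curve in up to 2 points.
Next, from the visible intercepts: among the integer gridlines, it crosses the x-axis at x ∈ {-2, 0}; it meets the y-axis at y = 0 (among the integer gridlines).
Finally, together with the visible shape, these determine p as stated.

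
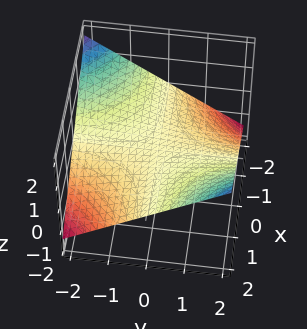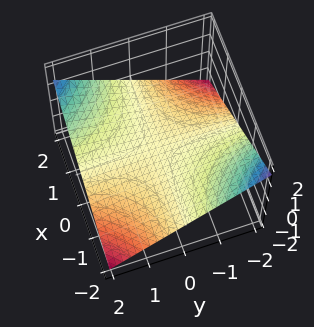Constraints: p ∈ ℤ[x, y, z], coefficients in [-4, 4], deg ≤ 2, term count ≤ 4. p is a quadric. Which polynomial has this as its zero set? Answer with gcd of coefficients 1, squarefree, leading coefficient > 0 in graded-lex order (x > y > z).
(a) Degree: a hyperbolic paraboloid; a quadric, so deg p = 2.
(b) Checking where it meets the axes: the visible y-axis segment lies entirely on the surface; the visible x-axis segment lies entirely on the surface.
(c) Putting this together gives p.

x*y - 3*z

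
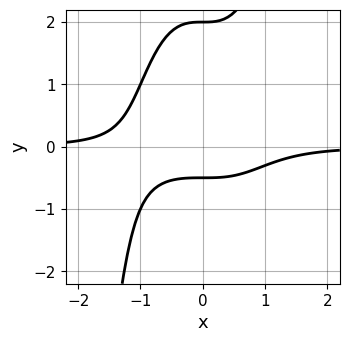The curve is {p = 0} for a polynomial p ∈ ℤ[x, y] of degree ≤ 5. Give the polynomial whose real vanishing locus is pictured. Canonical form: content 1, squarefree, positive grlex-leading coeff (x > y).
3*x^3*y - 2*y^2 + 3*y + 2

First, the degree is 4 — the shape is more complex than any degree-3 curve.
Next, reading off the gridlines: one y-axis crossing is at y = 2; no x-intercept at any integer in the box.
Finally, together with the visible shape, these determine p as stated.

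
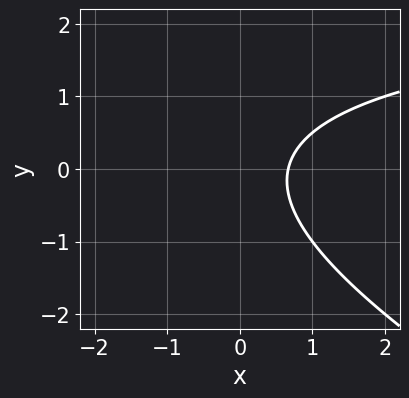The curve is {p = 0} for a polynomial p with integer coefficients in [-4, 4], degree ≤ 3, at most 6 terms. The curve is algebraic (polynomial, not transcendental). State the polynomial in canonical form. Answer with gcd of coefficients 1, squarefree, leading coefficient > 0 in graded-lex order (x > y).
x*y + 2*y^2 - 3*x + 2

First, the degree is 2 — the shape is more complex than any degree-1 curve.
Next, against the integer gridlines: it misses every integer gridline on the y-axis.
Finally, together with the visible shape, these determine p as stated.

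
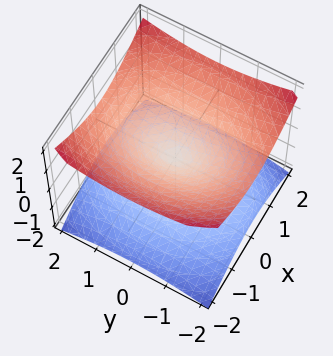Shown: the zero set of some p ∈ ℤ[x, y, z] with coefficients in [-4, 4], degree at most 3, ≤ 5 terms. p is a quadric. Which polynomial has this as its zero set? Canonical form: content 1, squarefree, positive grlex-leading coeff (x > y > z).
2*x^2 + y^2 - 3*z^2

1. Degree: a double cone through the origin; a quadric, so deg p = 2.
2. Symmetries: mirror symmetry y ↦ −y ⇒ only even powers of y; mirror symmetry x ↦ −x ⇒ only even powers of x; the z ↦ −z reflection is a symmetry, so z appears only in even powers.
3. From the visible intercepts: it meets the x-axis at x = 0 (among the integer gridlines); one z-axis crossing is at z = 0; it crosses the y-axis at the gridline y = 0.
4. Together with the visible shape, these determine p as stated.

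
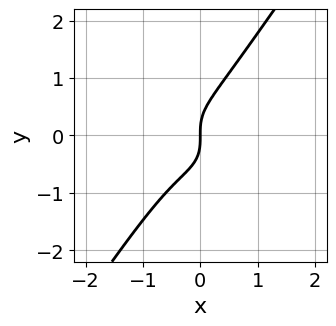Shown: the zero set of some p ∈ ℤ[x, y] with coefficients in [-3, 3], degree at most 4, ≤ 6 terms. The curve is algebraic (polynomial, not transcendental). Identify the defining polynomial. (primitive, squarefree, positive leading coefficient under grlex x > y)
2*x^3 + 3*x^2*y - 2*y^3 + 2*x^2 + 2*x

(a) deg p = 3.
(b) From the axis intercepts and sections: it meets the y-axis at y = 0 (among the integer gridlines); it meets the x-axis at x = 0 (among the integer gridlines).
(c) Fitting integer coefficients to these (and the overall shape) gives p.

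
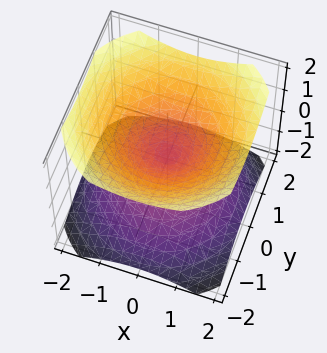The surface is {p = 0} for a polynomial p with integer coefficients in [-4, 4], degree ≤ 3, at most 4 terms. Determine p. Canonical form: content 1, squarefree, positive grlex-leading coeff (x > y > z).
(a) There are 2 components. They look like related sheets of one shape, so recover p as a whole.
(b) deg p = 2. Two nappes meeting at a single point; a quadric.
(c) Symmetries: the z ↦ −z reflection is a symmetry, so z appears only in even powers; rotational symmetry about the z-axis ⇒ p depends on x, y only through x² + y².
(d) From the visible intercepts: a circular section at z = 1 has radius between 1 and 2; one z-axis crossing is at z = 0; it crosses the y-axis at the gridline y = 0; it crosses the x-axis at the gridline x = 0.
(e) Together with the visible shape, these determine p as stated.

2*x^2 + 2*y^2 - 3*z^2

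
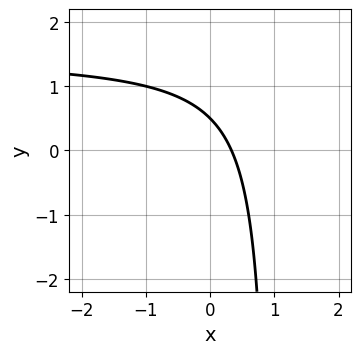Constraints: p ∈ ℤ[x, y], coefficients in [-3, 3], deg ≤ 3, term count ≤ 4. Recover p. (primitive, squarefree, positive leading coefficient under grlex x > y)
1. The degree is 2 — no degree-1 curve has this shape.
2. The integer polynomial consistent with all of this is the stated p.

2*x*y - 3*x - 2*y + 1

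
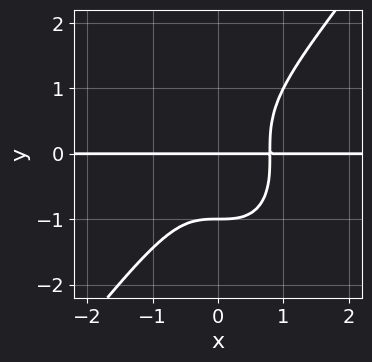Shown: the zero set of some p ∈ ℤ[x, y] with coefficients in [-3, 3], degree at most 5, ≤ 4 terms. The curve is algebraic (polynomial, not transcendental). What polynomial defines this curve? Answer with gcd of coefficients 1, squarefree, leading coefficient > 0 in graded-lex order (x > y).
2*x^3*y - y^4 - y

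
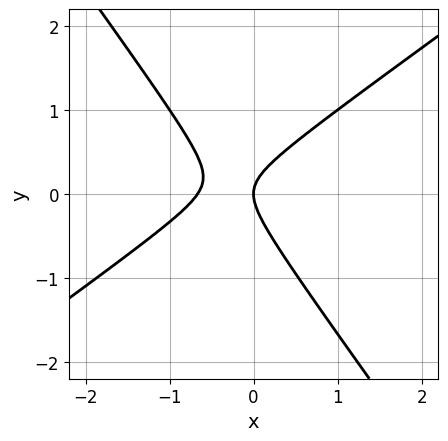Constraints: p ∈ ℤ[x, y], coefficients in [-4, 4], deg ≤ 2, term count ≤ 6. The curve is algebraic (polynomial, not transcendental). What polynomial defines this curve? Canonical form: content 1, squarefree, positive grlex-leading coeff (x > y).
3*x^2 - 2*x*y - 3*y^2 + 2*x

First, deg p = 2. No degree-1 curve has this shape.
Then, observable constraints: one y-axis crossing is at y = 0; it meets the x-axis at x = 0 (among the integer gridlines).
Finally, putting this together gives p.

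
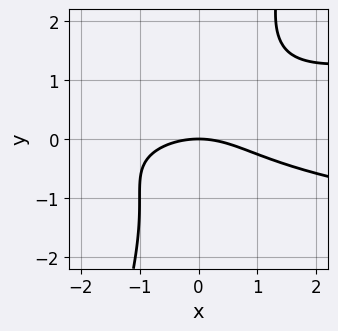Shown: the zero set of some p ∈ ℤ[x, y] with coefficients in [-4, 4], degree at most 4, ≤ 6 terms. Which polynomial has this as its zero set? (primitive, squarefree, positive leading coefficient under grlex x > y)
3*x*y^2 - y^3 - x^2 - 3*y

(a) Degree: the shape is more complex than any degree-2 curve, so deg p = 3.
(b) Observable constraints: one x-axis crossing is at x = 0; it meets the y-axis at y = 0 (among the integer gridlines).
(c) Matching integer coefficients to the picture gives p.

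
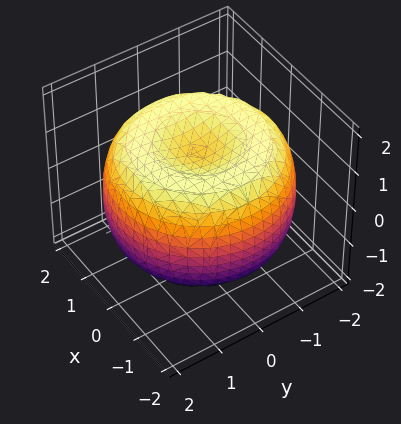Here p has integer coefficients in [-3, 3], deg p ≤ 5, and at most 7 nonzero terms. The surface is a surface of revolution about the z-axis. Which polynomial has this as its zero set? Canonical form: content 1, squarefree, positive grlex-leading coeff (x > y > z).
1. deg p = 4. A generic line meets the surface in up to 4 points.
2. Symmetries: every cross-section ⟂ z is a circle, so x, y appear only via x² + y².
3. Reading off the gridlines: the z-axis gridline crossings are at z ∈ {-1, 1}; a circular section at z = 0 has radius between 1 and 2.
4. Fitting integer coefficients to these (and the overall shape) gives p.

x^4 + 2*x^2*y^2 + y^4 - 3*x^2 - 3*y^2 + 3*z^2 - 3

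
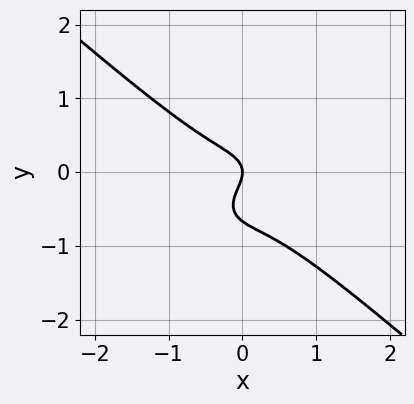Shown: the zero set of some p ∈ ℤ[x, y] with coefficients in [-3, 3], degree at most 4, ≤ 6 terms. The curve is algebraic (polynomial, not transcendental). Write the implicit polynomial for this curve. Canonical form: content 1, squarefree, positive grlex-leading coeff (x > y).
2*x^3 + 3*y^3 + 2*y^2 + x

First, deg p = 3.
Next, reading off the gridlines: it crosses the x-axis at the gridline x = 0; one y-axis crossing is at y = 0.
Finally, fitting integer coefficients to these (and the overall shape) gives p.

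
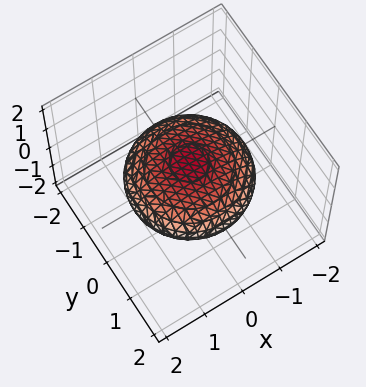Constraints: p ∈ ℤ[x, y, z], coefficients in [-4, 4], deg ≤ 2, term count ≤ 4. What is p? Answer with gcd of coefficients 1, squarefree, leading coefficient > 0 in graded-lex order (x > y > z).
x^2 + y^2 + 3*z^2 - 2

(a) The degree is 2 — a closed, bounded, convex surface; a quadric.
(b) Symmetries: mirror symmetry z ↦ −z ⇒ only even powers of z; rotational symmetry about the z-axis ⇒ p depends on x, y only through x² + y².
(c) Checking where it meets the axes: a circular section at z = 0 has radius between 1 and 2.
(d) Fitting integer coefficients to these (and the overall shape) gives p.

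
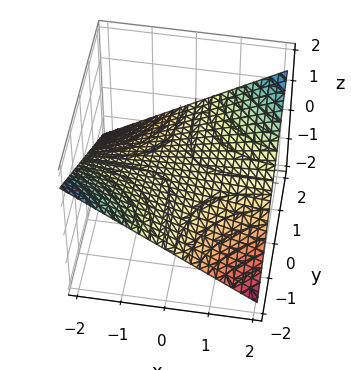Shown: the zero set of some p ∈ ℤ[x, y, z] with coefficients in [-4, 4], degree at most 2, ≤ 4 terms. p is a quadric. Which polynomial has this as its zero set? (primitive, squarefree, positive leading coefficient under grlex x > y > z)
(a) The degree is 2 — a saddle surface; a quadric.
(b) Against the integer gridlines: the visible x-axis segment lies entirely on the surface; every point of the y-axis in the box is on the surface; one z-axis crossing is at z = 0.
(c) Assembling these constraints gives the stated polynomial.

x*y - 3*z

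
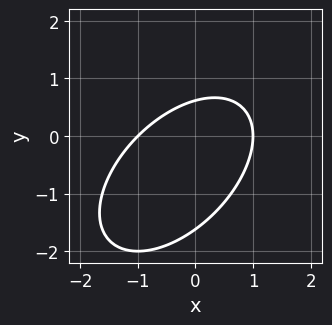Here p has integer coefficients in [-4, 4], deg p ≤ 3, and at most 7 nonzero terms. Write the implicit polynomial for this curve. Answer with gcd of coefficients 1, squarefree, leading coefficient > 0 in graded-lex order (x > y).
x^2 - x*y + y^2 + y - 1

1. deg p = 2. A generic line meets the curve in up to 2 points.
2. Observable constraints: among the integer gridlines, it crosses the x-axis at x ∈ {-1, 1}.
3. Solving for integer coefficients yields p as stated.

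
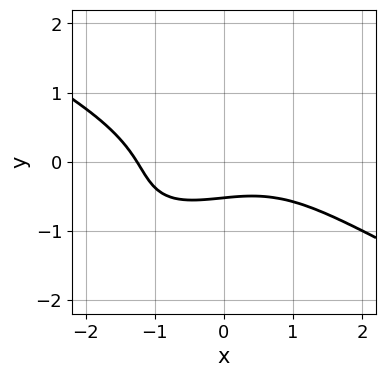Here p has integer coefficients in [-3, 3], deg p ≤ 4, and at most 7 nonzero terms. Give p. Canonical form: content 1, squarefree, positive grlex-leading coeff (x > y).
x^3 - 2*x*y^2 + 3*y^3 + 3*y + 2

First, degree: the shape is more complex than any degree-2 curve, so deg p = 3.
Finally, matching integer coefficients to the picture gives p.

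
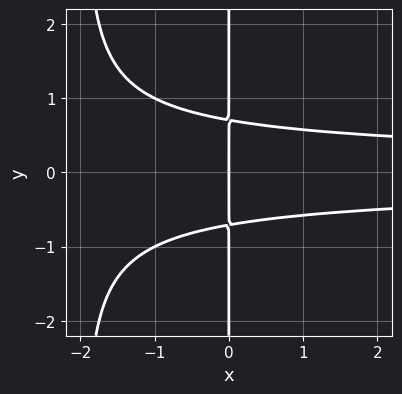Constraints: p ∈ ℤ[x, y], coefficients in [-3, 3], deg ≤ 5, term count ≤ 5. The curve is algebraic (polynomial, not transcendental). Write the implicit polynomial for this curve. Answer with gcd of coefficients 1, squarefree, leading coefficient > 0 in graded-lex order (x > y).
x^2*y^2 + 2*x*y^2 - x

(a) deg p = 4.
(b) Symmetries: mirror symmetry y ↦ −y ⇒ only even powers of y.
(c) From the axis intercepts and sections: every point of the y-axis in the box is on the curve; it crosses the x-axis at the gridline x = 0.
(d) The integer polynomial consistent with all of this is the stated p.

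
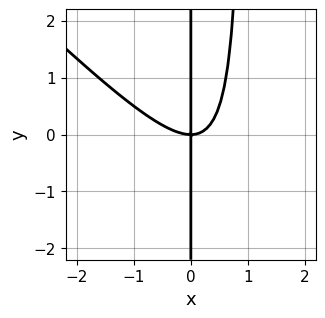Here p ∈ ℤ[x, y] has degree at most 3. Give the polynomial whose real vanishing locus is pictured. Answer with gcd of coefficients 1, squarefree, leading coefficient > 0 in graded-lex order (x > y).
Degree: no degree-2 curve has this shape, so deg p = 3.
From the visible intercepts: it crosses the x-axis at the gridline x = 0; every point of the y-axis in the box is on the curve.
Matching integer coefficients to the picture gives p.

x^3 + x^2*y - x*y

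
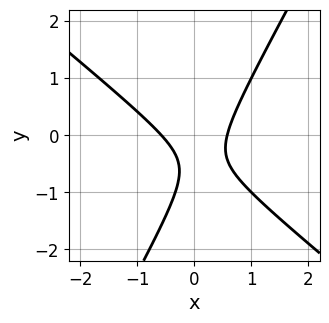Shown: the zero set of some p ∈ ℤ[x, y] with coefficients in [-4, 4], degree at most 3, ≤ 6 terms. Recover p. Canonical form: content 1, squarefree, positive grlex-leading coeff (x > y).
3*x^2 + 2*x*y - 2*y^2 - 2*y - 1

First, deg p = 2.
Next, from the visible intercepts: the curve avoids every integer y-axis point in the box.
Finally, matching integer coefficients to the picture gives p.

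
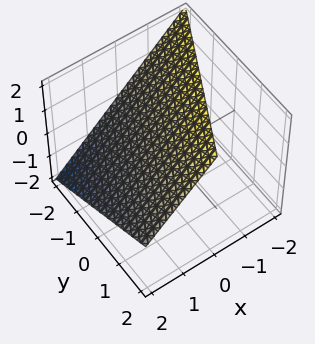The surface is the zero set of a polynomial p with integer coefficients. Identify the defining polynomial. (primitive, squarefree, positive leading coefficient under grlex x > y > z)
2*x - y + 2*z - 2

(a) deg p = 1.
(b) Checking where it meets the axes: one y-axis crossing is at y = -2; it crosses the z-axis at the gridline z = 1; it meets the x-axis at x = 1 (among the integer gridlines).
(c) Putting this together gives p.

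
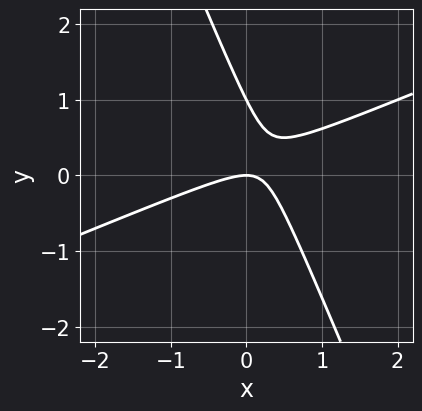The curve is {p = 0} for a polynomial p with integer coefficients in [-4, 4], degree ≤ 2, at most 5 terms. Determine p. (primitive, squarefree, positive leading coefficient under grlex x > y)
x^2 - 2*x*y - y^2 + y

Degree: a generic line meets the curve in up to 2 points, so deg p = 2.
Reading off the gridlines: among the integer gridlines, it crosses the y-axis at y ∈ {0, 1}; one x-axis crossing is at x = 0.
Assembling these constraints gives the stated polynomial.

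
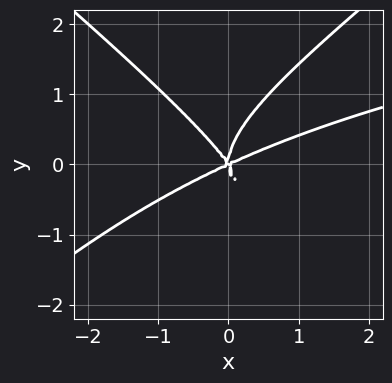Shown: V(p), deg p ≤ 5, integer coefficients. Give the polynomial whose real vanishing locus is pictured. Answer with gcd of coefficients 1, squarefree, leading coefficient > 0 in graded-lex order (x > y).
2*x^2*y^2 - 3*y^4 - 2*x^3 + 3*x^2*y + 3*x*y^2

1. Degree: the shape is more complex than any degree-3 curve, so deg p = 4.
2. From the visible intercepts: it crosses the y-axis at the gridline y = 0; it meets the x-axis at x = 0 (among the integer gridlines).
3. These observations pin down the coefficients.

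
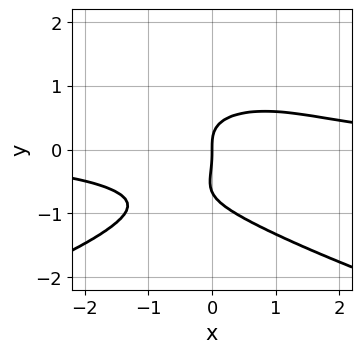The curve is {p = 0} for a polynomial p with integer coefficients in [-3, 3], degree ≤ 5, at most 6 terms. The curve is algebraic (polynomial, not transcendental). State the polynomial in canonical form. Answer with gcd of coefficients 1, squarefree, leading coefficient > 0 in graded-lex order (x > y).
(a) deg p = 4. No degree-3 curve has this shape.
(b) Observable constraints: it crosses the y-axis at the gridline y = 0; it meets the x-axis at x = 0 (among the integer gridlines).
(c) Putting this together gives p.

3*y^4 + 2*x^2*y + 2*y^3 - 2*x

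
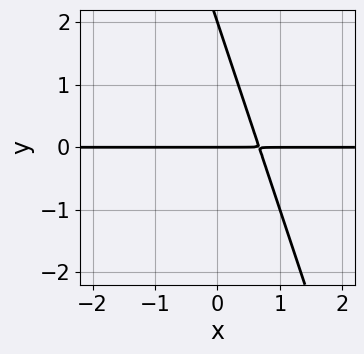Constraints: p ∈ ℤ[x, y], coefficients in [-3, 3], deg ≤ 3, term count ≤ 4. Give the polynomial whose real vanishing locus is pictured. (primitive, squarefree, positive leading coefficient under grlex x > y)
3*x*y + y^2 - 2*y

Degree: no degree-1 curve has this shape, so deg p = 2.
From the axis intercepts and sections: among the integer gridlines, it crosses the y-axis at y ∈ {0, 2}; every point of the x-axis in the box is on the curve.
The integer polynomial consistent with all of this is the stated p.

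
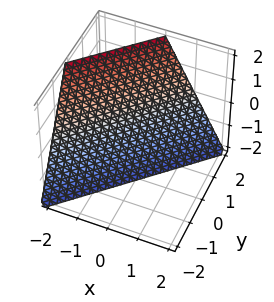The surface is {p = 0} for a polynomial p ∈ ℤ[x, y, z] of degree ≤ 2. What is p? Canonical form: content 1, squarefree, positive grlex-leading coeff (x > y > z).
First, the degree is 1 — the surface is flat (a plane).
Then, from the visible intercepts: it meets the z-axis at z = -2 (among the integer gridlines); it crosses the y-axis at the gridline y = 1; one x-axis crossing is at x = -1.
Finally, the integer polynomial consistent with all of this is the stated p.

2*x - 2*y + z + 2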